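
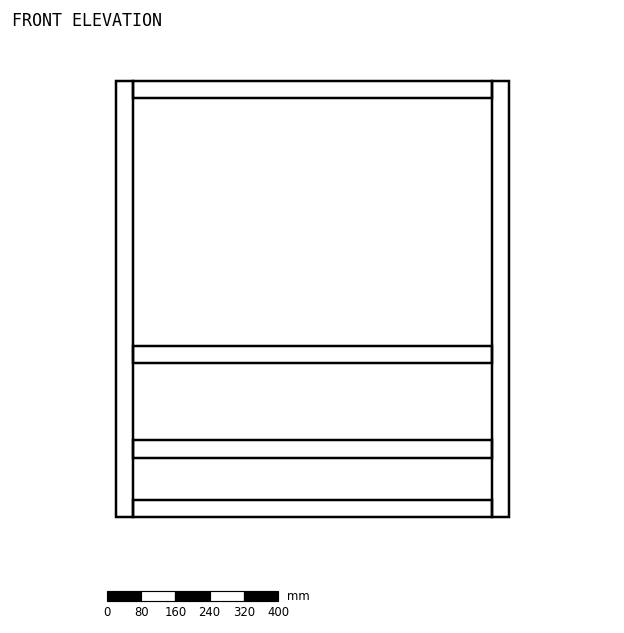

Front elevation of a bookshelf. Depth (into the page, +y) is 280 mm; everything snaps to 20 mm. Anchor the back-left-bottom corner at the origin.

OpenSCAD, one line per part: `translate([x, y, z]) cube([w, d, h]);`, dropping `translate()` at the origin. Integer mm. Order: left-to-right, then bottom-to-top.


cube([40, 280, 1020]);
translate([40, 0, 0]) cube([840, 280, 40]);
translate([40, 0, 140]) cube([840, 280, 40]);
translate([40, 0, 360]) cube([840, 280, 40]);
translate([40, 0, 980]) cube([840, 280, 40]);
translate([880, 0, 0]) cube([40, 280, 1020]);


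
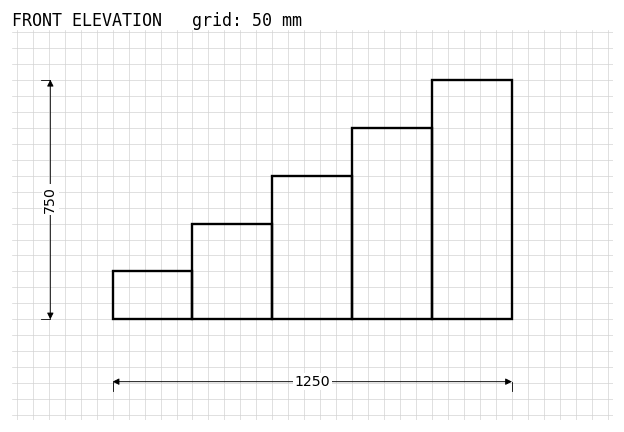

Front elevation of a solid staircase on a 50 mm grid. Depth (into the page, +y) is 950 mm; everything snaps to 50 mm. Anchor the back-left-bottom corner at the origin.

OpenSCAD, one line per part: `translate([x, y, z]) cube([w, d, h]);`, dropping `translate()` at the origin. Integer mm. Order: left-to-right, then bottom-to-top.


cube([250, 950, 150]);
translate([250, 0, 0]) cube([250, 950, 300]);
translate([500, 0, 0]) cube([250, 950, 450]);
translate([750, 0, 0]) cube([250, 950, 600]);
translate([1000, 0, 0]) cube([250, 950, 750]);


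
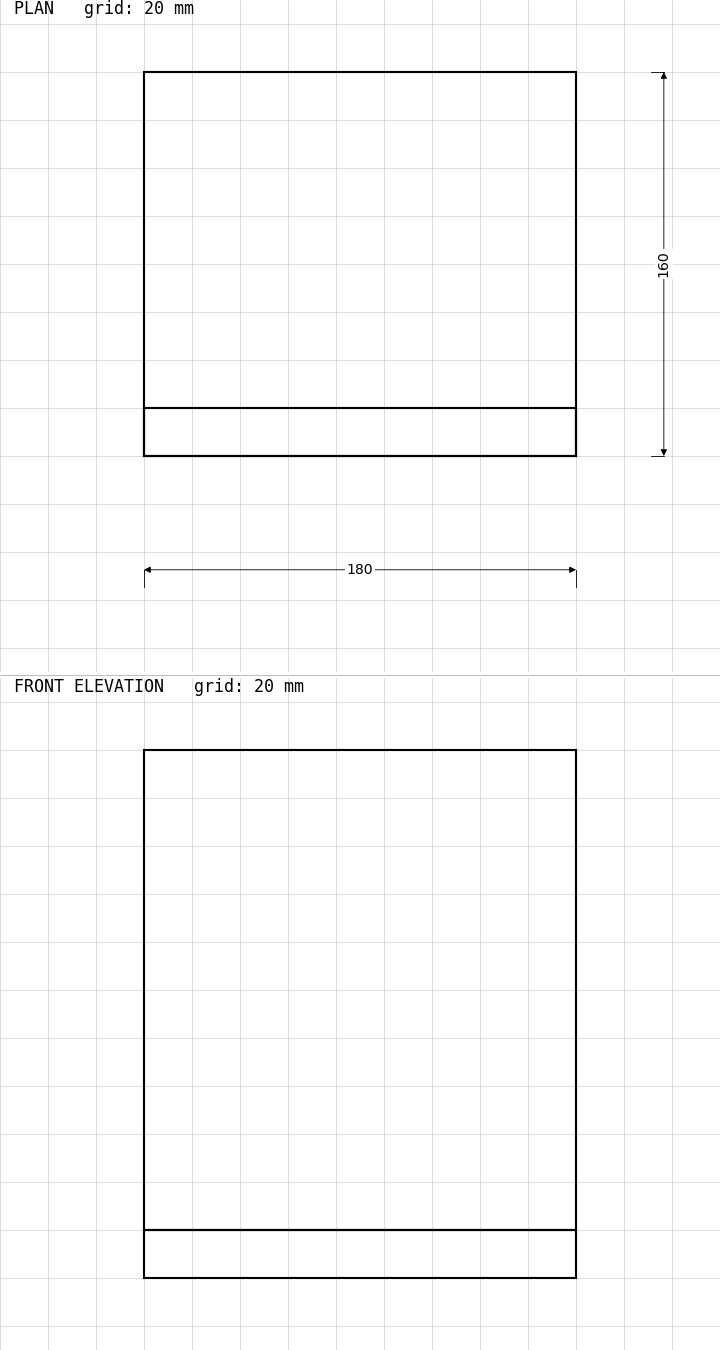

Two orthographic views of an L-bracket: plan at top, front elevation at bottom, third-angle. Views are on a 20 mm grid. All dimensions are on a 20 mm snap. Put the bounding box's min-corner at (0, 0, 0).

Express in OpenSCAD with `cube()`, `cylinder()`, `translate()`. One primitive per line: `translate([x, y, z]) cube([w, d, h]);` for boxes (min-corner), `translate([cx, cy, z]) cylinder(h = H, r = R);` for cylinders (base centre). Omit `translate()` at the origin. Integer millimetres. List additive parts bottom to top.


cube([180, 160, 20]);
translate([0, 0, 20]) cube([180, 20, 200]);


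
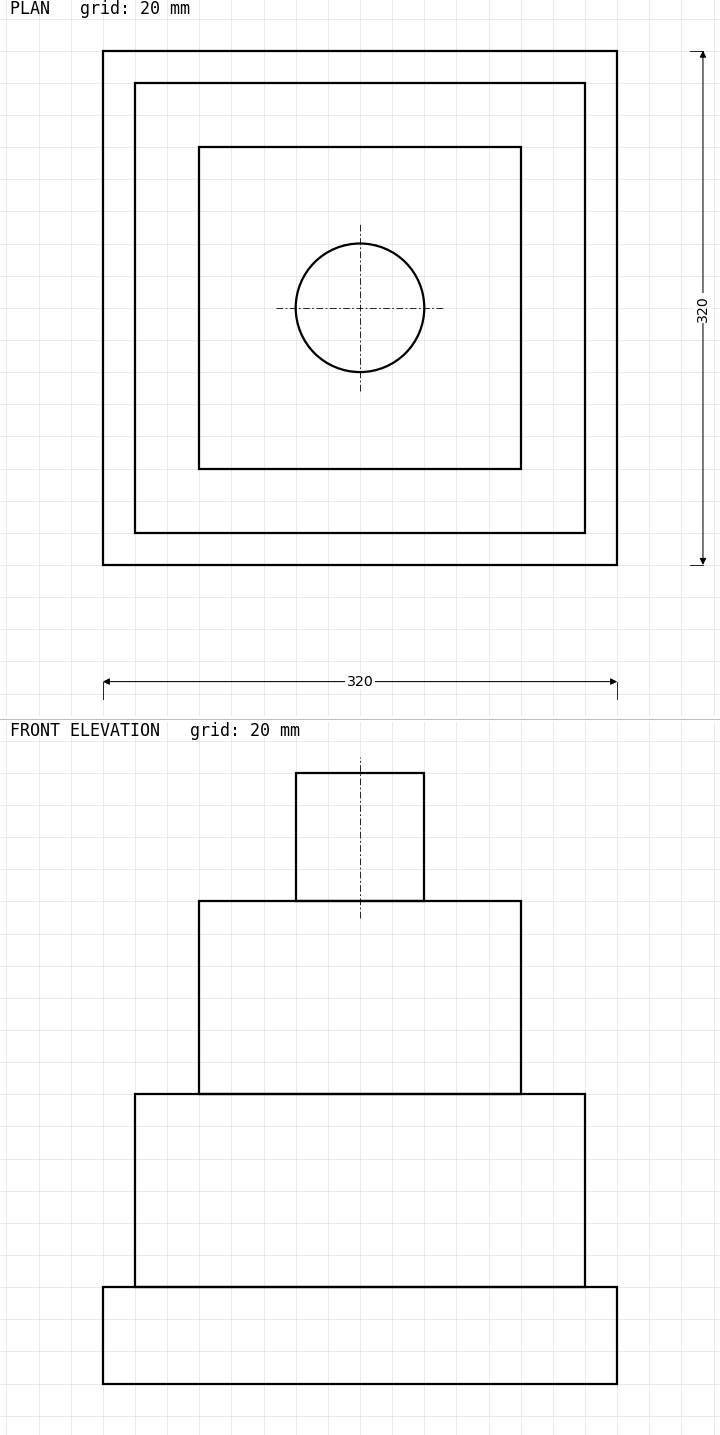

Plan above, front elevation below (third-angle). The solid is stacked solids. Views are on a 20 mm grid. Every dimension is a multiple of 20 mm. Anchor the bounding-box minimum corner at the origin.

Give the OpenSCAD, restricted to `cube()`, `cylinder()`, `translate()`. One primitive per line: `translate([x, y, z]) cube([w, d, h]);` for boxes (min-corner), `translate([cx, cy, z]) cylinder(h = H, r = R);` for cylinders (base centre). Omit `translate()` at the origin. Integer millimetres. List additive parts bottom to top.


cube([320, 320, 60]);
translate([20, 20, 60]) cube([280, 280, 120]);
translate([60, 60, 180]) cube([200, 200, 120]);
translate([160, 160, 300]) cylinder(h = 80, r = 40);


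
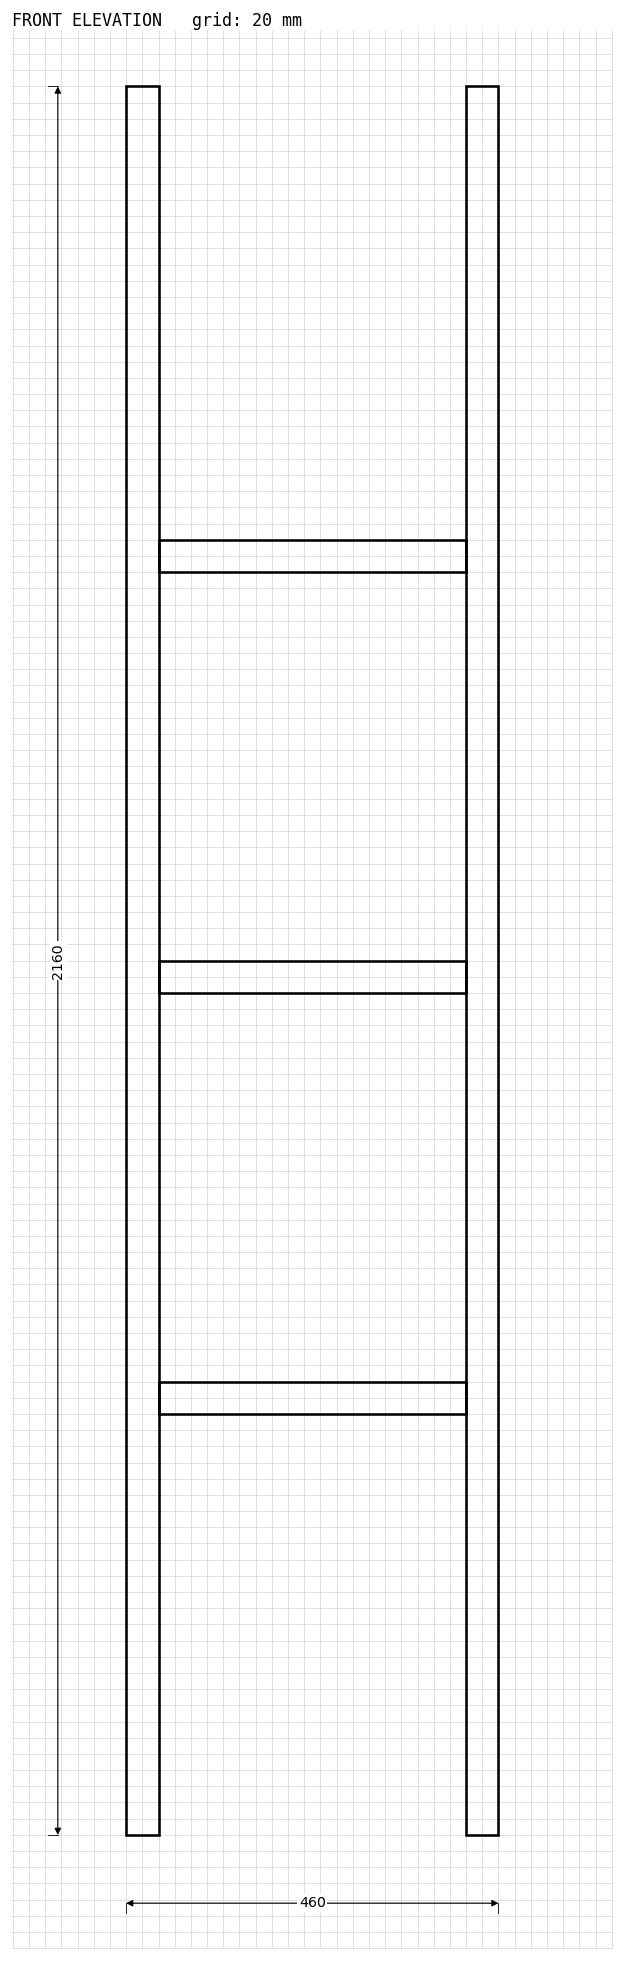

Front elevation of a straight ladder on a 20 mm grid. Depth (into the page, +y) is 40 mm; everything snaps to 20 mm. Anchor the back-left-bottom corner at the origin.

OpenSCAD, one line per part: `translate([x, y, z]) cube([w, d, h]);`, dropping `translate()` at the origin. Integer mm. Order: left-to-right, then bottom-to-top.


cube([40, 40, 2160]);
translate([40, 0, 520]) cube([380, 40, 40]);
translate([40, 0, 1040]) cube([380, 40, 40]);
translate([40, 0, 1560]) cube([380, 40, 40]);
translate([420, 0, 0]) cube([40, 40, 2160]);


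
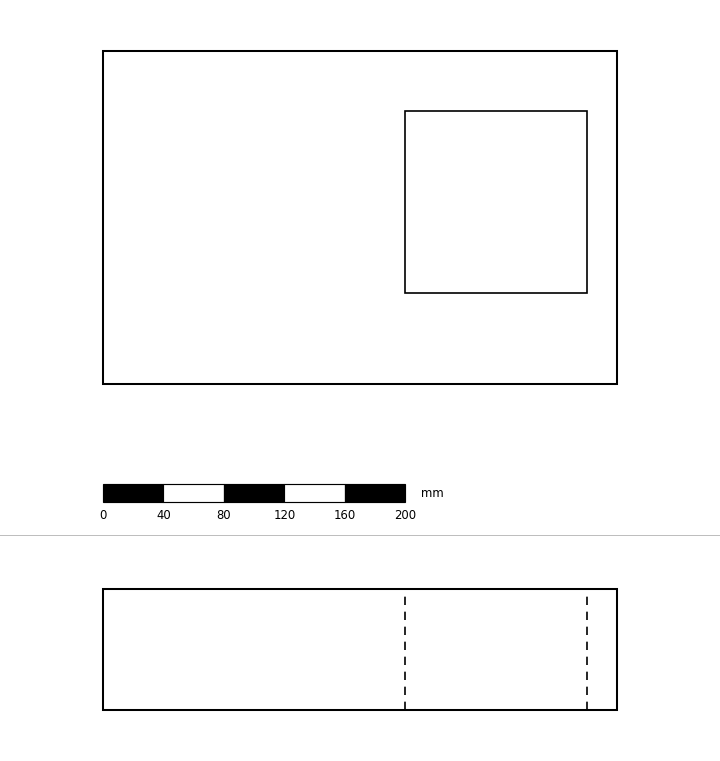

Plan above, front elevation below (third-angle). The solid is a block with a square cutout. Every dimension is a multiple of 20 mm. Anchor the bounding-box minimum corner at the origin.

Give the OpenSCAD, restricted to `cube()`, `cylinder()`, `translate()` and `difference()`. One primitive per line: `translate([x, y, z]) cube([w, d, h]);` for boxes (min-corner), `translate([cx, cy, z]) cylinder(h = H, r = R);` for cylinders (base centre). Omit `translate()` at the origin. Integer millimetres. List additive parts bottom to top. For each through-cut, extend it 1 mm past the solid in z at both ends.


difference() {
  cube([340, 220, 80]);
  translate([200, 60, -1]) cube([120, 120, 82]);
}


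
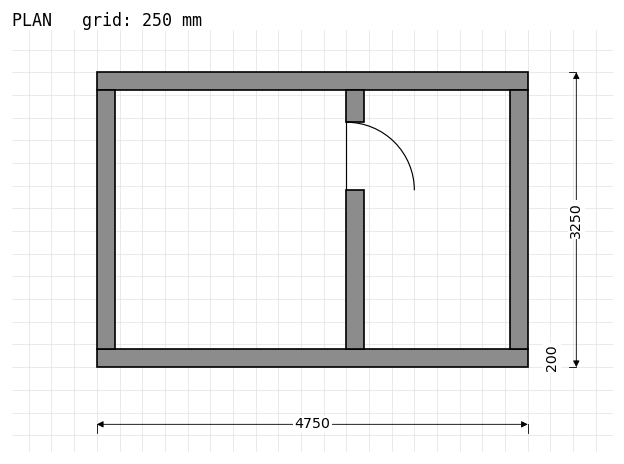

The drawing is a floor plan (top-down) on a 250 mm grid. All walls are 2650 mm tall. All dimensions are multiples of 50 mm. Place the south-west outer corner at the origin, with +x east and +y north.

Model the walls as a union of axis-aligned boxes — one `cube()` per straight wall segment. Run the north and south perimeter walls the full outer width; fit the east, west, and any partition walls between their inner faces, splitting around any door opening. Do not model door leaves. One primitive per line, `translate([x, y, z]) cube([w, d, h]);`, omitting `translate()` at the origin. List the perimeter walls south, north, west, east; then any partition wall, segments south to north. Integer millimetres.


cube([4750, 200, 2650]);
translate([0, 3050, 0]) cube([4750, 200, 2650]);
translate([0, 200, 0]) cube([200, 2850, 2650]);
translate([4550, 200, 0]) cube([200, 2850, 2650]);
translate([2750, 200, 0]) cube([200, 1750, 2650]);
translate([2750, 2700, 0]) cube([200, 350, 2650]);


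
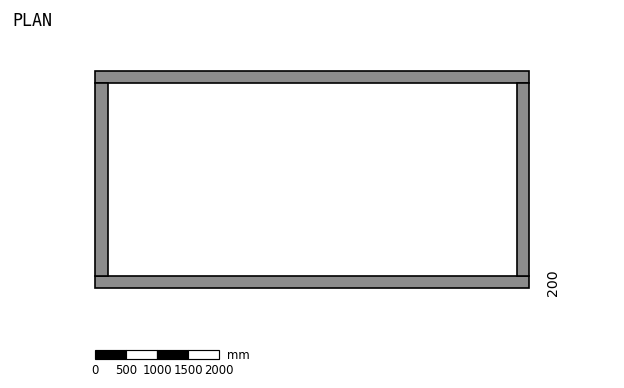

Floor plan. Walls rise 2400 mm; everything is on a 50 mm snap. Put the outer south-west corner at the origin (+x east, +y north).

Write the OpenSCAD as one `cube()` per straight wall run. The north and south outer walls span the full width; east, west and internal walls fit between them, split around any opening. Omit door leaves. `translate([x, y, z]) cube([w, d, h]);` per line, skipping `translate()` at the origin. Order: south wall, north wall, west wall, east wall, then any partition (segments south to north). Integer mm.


cube([7000, 200, 2400]);
translate([0, 3300, 0]) cube([7000, 200, 2400]);
translate([0, 200, 0]) cube([200, 3100, 2400]);
translate([6800, 200, 0]) cube([200, 3100, 2400]);


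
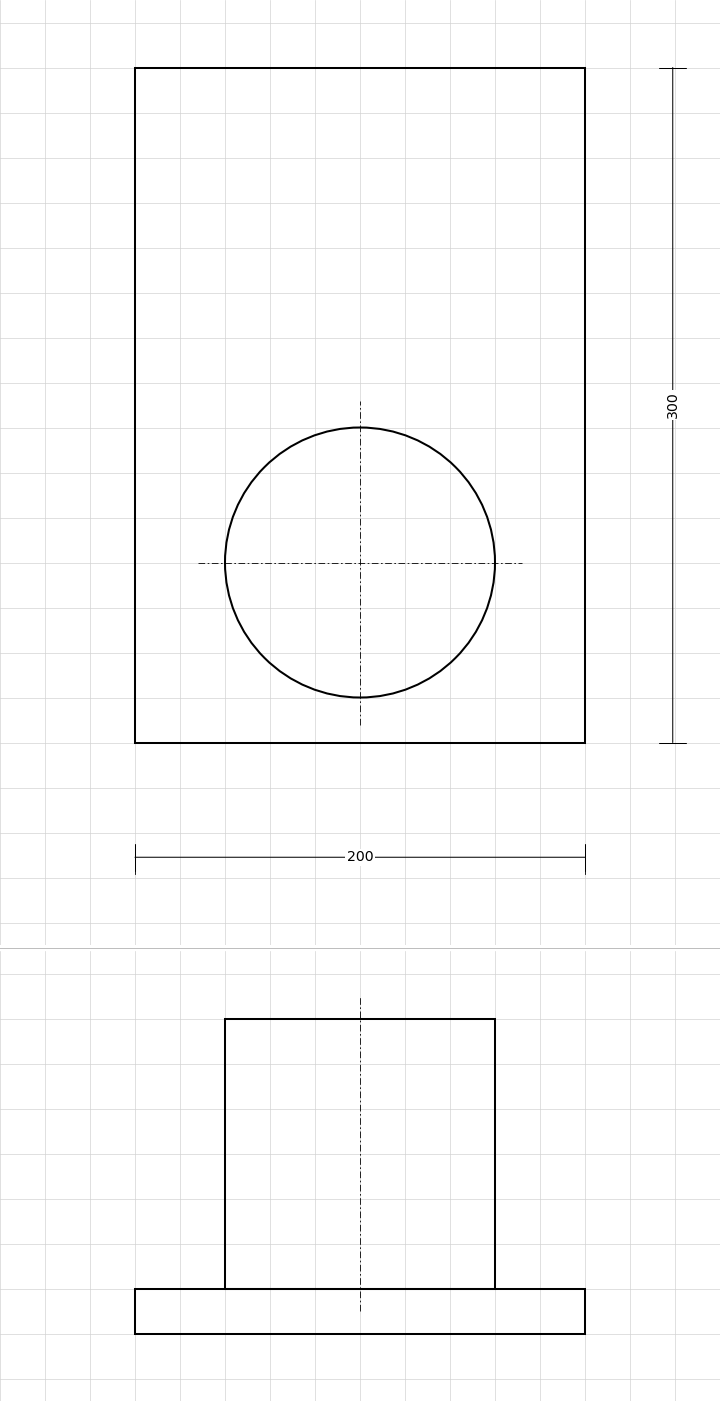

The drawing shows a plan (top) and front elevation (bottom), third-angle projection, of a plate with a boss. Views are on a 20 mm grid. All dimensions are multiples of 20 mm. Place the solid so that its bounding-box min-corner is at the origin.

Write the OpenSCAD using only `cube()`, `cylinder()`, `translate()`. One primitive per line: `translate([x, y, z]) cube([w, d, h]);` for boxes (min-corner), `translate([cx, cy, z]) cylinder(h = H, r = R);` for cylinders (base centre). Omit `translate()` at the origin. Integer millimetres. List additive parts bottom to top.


cube([200, 300, 20]);
translate([100, 80, 20]) cylinder(h = 120, r = 60);


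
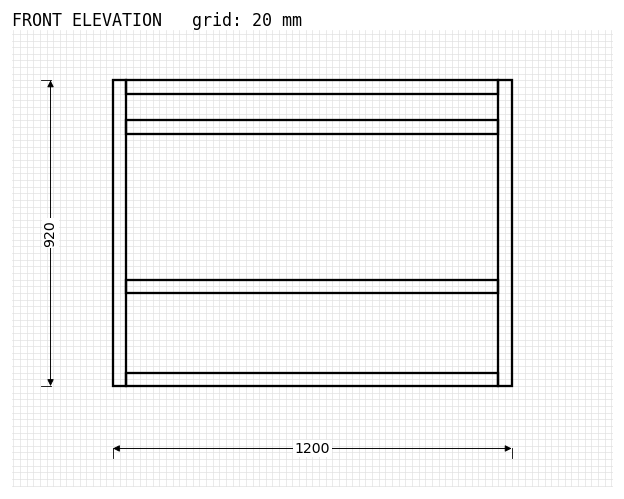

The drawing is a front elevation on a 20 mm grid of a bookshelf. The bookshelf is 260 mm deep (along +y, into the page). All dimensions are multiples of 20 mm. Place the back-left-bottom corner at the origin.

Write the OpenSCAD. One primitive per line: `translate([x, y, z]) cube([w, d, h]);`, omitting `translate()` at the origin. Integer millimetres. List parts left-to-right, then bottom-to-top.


cube([40, 260, 920]);
translate([40, 0, 0]) cube([1120, 260, 40]);
translate([40, 0, 280]) cube([1120, 260, 40]);
translate([40, 0, 760]) cube([1120, 260, 40]);
translate([40, 0, 880]) cube([1120, 260, 40]);
translate([1160, 0, 0]) cube([40, 260, 920]);


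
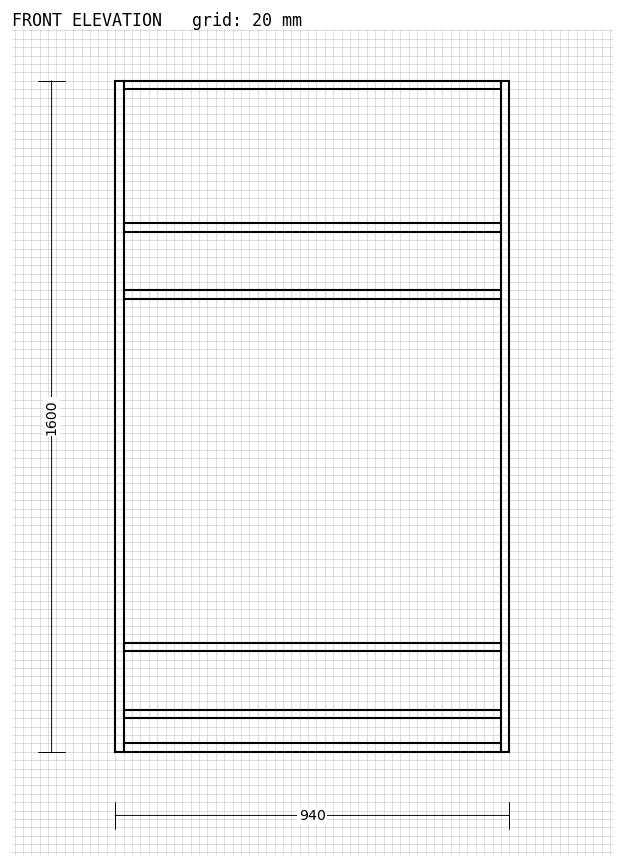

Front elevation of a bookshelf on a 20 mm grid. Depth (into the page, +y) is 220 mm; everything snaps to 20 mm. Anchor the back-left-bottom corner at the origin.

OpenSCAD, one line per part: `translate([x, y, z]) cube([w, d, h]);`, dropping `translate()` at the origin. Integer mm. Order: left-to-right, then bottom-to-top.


cube([20, 220, 1600]);
translate([20, 0, 0]) cube([900, 220, 20]);
translate([20, 0, 80]) cube([900, 220, 20]);
translate([20, 0, 240]) cube([900, 220, 20]);
translate([20, 0, 1080]) cube([900, 220, 20]);
translate([20, 0, 1240]) cube([900, 220, 20]);
translate([20, 0, 1580]) cube([900, 220, 20]);
translate([920, 0, 0]) cube([20, 220, 1600]);


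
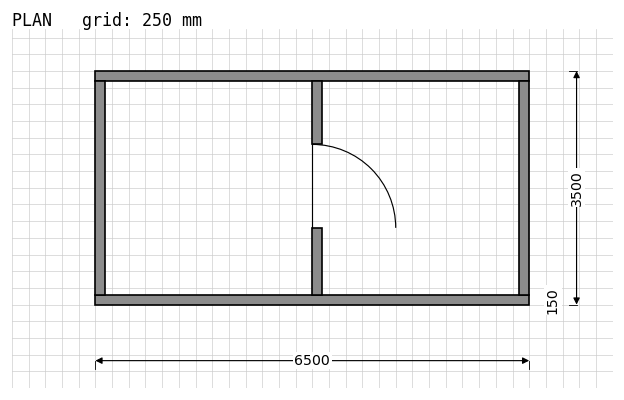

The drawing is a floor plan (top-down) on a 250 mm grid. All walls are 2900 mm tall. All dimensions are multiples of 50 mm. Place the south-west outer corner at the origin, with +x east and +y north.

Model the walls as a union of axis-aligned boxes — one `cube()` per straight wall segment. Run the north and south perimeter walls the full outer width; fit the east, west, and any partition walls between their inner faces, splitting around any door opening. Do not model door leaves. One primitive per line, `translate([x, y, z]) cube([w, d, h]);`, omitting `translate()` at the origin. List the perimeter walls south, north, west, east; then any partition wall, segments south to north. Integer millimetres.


cube([6500, 150, 2900]);
translate([0, 3350, 0]) cube([6500, 150, 2900]);
translate([0, 150, 0]) cube([150, 3200, 2900]);
translate([6350, 150, 0]) cube([150, 3200, 2900]);
translate([3250, 150, 0]) cube([150, 1000, 2900]);
translate([3250, 2400, 0]) cube([150, 950, 2900]);


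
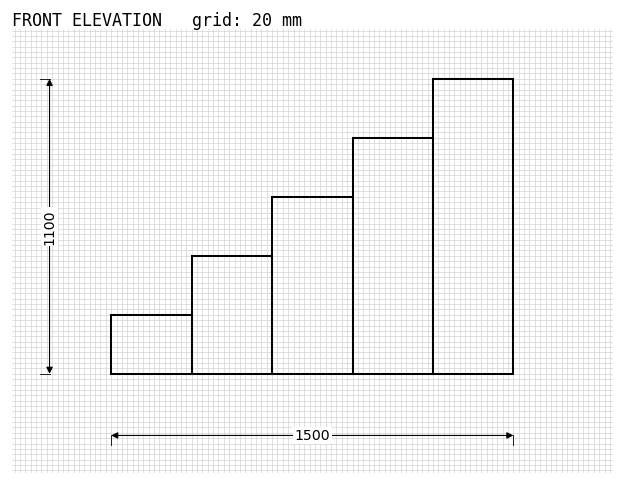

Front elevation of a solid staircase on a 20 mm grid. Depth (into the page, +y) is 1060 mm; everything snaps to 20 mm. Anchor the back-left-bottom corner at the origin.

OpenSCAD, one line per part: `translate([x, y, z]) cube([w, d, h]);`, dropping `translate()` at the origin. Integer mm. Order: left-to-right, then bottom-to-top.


cube([300, 1060, 220]);
translate([300, 0, 0]) cube([300, 1060, 440]);
translate([600, 0, 0]) cube([300, 1060, 660]);
translate([900, 0, 0]) cube([300, 1060, 880]);
translate([1200, 0, 0]) cube([300, 1060, 1100]);


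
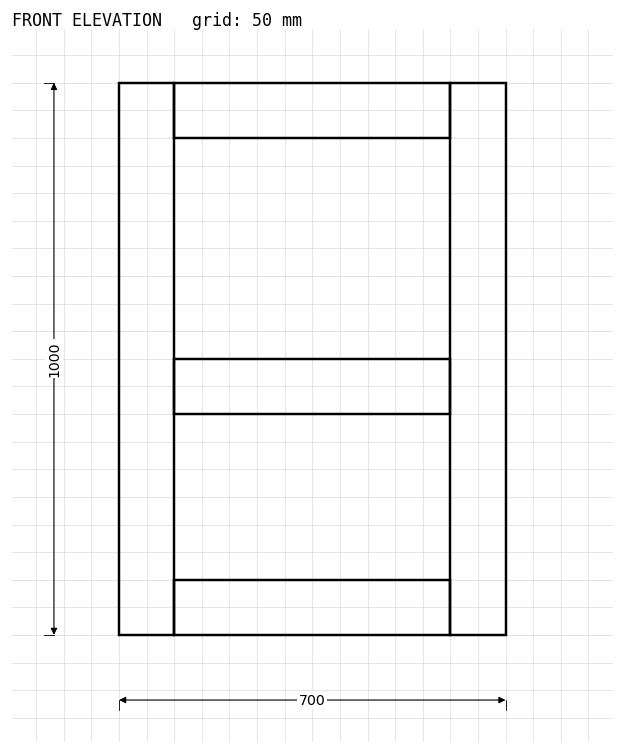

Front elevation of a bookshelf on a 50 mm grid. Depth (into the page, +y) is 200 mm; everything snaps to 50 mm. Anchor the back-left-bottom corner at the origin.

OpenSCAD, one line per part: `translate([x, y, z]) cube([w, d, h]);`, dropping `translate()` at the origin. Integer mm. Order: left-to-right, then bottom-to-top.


cube([100, 200, 1000]);
translate([100, 0, 0]) cube([500, 200, 100]);
translate([100, 0, 400]) cube([500, 200, 100]);
translate([100, 0, 900]) cube([500, 200, 100]);
translate([600, 0, 0]) cube([100, 200, 1000]);


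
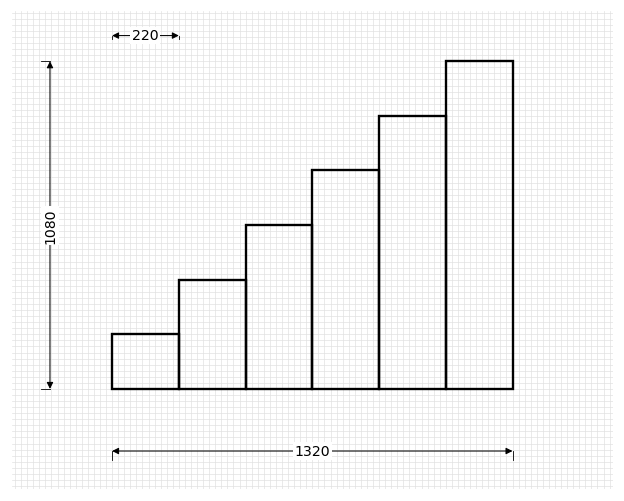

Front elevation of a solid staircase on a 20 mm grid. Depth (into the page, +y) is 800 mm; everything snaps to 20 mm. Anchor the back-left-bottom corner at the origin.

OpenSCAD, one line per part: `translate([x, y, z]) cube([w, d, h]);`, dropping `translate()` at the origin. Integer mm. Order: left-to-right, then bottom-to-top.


cube([220, 800, 180]);
translate([220, 0, 0]) cube([220, 800, 360]);
translate([440, 0, 0]) cube([220, 800, 540]);
translate([660, 0, 0]) cube([220, 800, 720]);
translate([880, 0, 0]) cube([220, 800, 900]);
translate([1100, 0, 0]) cube([220, 800, 1080]);


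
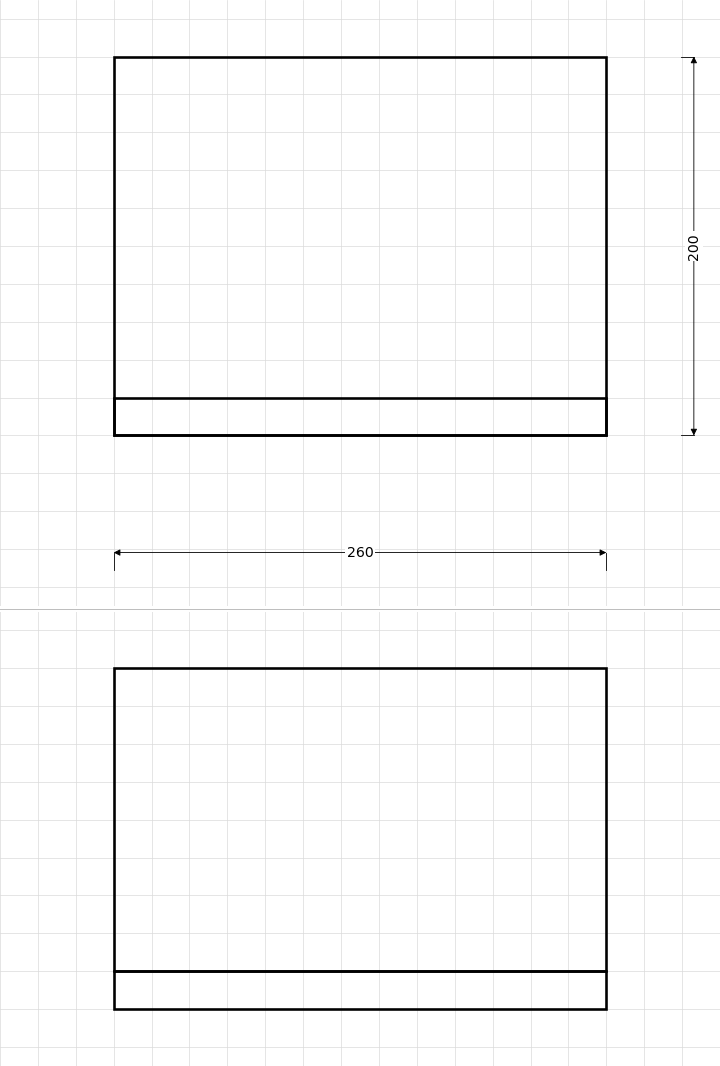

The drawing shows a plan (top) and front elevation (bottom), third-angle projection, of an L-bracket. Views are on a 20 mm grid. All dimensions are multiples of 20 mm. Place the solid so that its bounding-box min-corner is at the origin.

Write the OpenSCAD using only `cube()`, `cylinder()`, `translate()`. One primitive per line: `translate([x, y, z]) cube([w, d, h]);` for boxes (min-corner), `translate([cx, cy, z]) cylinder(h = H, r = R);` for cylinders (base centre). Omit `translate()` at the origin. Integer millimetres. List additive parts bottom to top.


cube([260, 200, 20]);
translate([0, 0, 20]) cube([260, 20, 160]);


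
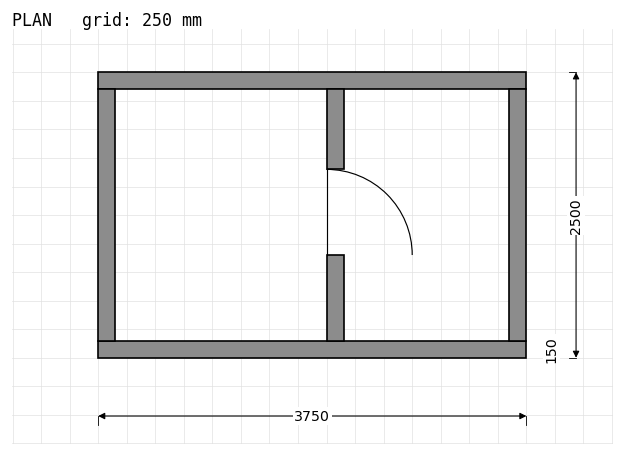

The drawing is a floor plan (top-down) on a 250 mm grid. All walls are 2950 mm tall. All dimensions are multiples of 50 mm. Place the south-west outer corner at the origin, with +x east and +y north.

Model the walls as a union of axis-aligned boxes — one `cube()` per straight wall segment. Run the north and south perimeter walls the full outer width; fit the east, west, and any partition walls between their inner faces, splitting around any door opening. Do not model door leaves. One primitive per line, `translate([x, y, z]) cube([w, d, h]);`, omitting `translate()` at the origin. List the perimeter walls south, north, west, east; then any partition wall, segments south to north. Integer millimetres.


cube([3750, 150, 2950]);
translate([0, 2350, 0]) cube([3750, 150, 2950]);
translate([0, 150, 0]) cube([150, 2200, 2950]);
translate([3600, 150, 0]) cube([150, 2200, 2950]);
translate([2000, 150, 0]) cube([150, 750, 2950]);
translate([2000, 1650, 0]) cube([150, 700, 2950]);


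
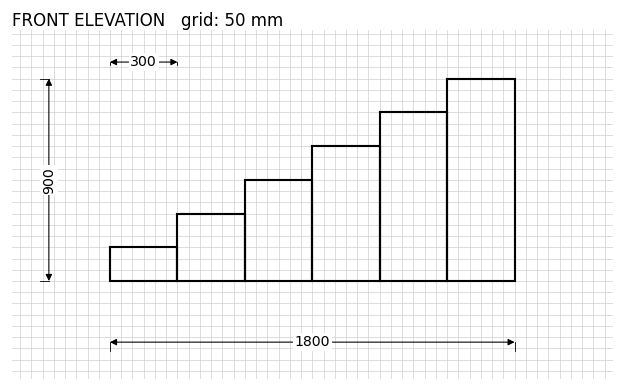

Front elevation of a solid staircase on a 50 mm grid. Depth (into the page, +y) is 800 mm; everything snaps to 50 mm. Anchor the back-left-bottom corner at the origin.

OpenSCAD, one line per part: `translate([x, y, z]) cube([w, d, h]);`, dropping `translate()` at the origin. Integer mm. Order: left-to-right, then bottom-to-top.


cube([300, 800, 150]);
translate([300, 0, 0]) cube([300, 800, 300]);
translate([600, 0, 0]) cube([300, 800, 450]);
translate([900, 0, 0]) cube([300, 800, 600]);
translate([1200, 0, 0]) cube([300, 800, 750]);
translate([1500, 0, 0]) cube([300, 800, 900]);


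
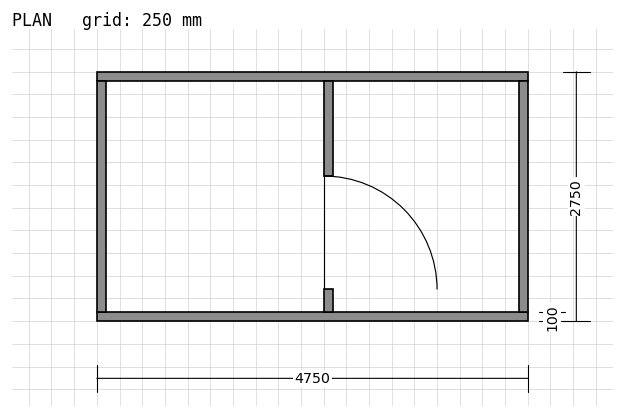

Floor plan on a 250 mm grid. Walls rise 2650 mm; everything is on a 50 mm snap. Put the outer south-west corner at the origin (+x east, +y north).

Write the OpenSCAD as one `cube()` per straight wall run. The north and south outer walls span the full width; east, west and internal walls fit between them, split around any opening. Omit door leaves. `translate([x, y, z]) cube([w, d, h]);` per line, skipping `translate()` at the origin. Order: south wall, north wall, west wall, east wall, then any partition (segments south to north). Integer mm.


cube([4750, 100, 2650]);
translate([0, 2650, 0]) cube([4750, 100, 2650]);
translate([0, 100, 0]) cube([100, 2550, 2650]);
translate([4650, 100, 0]) cube([100, 2550, 2650]);
translate([2500, 100, 0]) cube([100, 250, 2650]);
translate([2500, 1600, 0]) cube([100, 1050, 2650]);


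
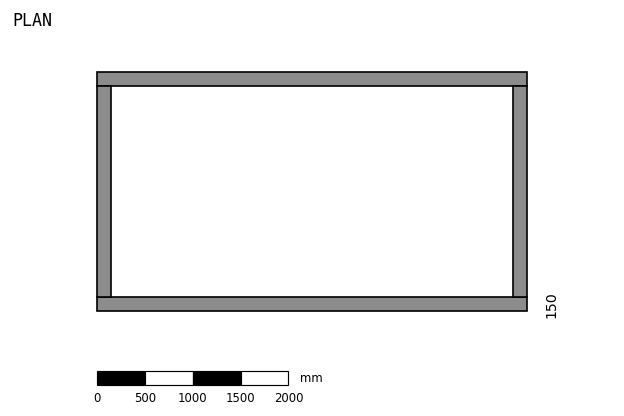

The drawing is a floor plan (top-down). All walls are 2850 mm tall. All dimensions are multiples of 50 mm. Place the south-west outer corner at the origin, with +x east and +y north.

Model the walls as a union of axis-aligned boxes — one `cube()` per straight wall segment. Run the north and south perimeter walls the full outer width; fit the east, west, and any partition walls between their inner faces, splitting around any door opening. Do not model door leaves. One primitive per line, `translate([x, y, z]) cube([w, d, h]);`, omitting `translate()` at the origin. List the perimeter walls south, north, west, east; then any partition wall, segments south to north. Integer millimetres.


cube([4500, 150, 2850]);
translate([0, 2350, 0]) cube([4500, 150, 2850]);
translate([0, 150, 0]) cube([150, 2200, 2850]);
translate([4350, 150, 0]) cube([150, 2200, 2850]);


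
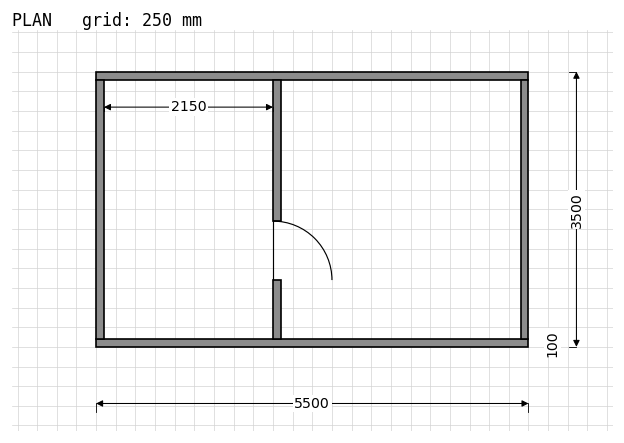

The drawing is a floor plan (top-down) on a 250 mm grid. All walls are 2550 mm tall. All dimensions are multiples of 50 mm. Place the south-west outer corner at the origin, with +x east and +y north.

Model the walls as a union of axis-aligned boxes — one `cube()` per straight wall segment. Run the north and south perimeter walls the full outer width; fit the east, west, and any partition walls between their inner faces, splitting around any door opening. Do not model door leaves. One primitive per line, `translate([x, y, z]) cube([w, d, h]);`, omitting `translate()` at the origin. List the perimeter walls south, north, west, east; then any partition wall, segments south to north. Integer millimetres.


cube([5500, 100, 2550]);
translate([0, 3400, 0]) cube([5500, 100, 2550]);
translate([0, 100, 0]) cube([100, 3300, 2550]);
translate([5400, 100, 0]) cube([100, 3300, 2550]);
translate([2250, 100, 0]) cube([100, 750, 2550]);
translate([2250, 1600, 0]) cube([100, 1800, 2550]);


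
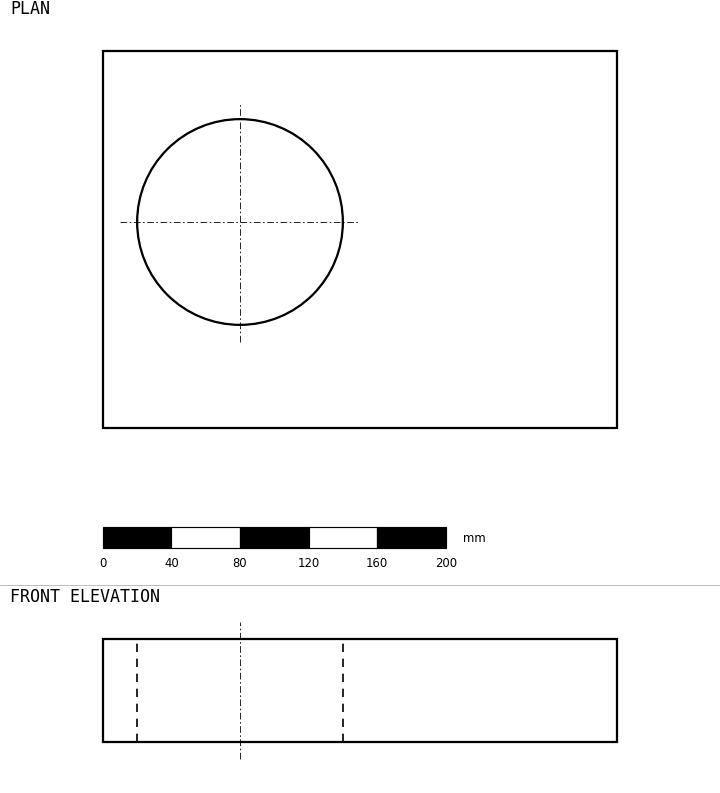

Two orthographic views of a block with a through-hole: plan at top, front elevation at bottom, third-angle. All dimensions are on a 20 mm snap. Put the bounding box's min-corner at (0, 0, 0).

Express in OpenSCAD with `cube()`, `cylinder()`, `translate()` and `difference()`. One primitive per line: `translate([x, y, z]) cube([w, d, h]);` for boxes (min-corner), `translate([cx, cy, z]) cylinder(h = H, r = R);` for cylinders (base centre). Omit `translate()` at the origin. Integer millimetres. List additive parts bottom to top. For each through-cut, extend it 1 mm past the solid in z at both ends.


difference() {
  cube([300, 220, 60]);
  translate([80, 120, -1]) cylinder(h = 62, r = 60);
}


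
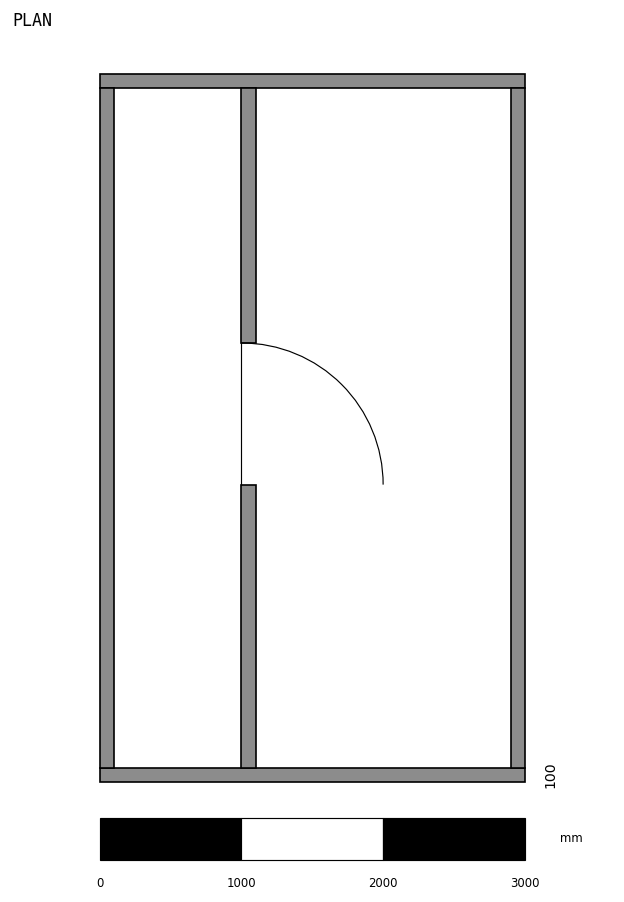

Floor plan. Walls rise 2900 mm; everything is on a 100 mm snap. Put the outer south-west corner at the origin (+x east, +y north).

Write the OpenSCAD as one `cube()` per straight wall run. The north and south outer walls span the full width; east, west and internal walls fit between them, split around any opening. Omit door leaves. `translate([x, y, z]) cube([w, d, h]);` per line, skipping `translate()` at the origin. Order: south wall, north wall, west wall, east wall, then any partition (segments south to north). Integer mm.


cube([3000, 100, 2900]);
translate([0, 4900, 0]) cube([3000, 100, 2900]);
translate([0, 100, 0]) cube([100, 4800, 2900]);
translate([2900, 100, 0]) cube([100, 4800, 2900]);
translate([1000, 100, 0]) cube([100, 2000, 2900]);
translate([1000, 3100, 0]) cube([100, 1800, 2900]);


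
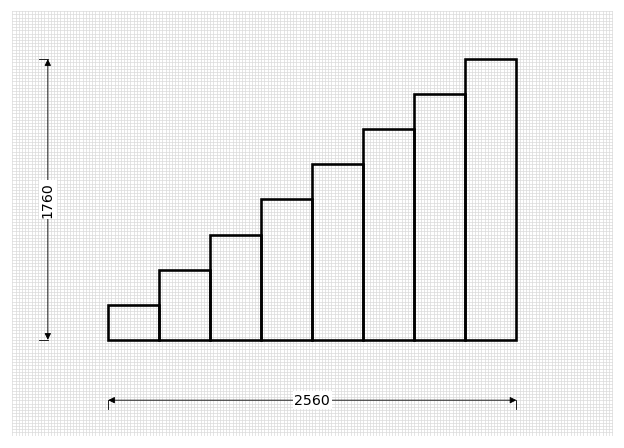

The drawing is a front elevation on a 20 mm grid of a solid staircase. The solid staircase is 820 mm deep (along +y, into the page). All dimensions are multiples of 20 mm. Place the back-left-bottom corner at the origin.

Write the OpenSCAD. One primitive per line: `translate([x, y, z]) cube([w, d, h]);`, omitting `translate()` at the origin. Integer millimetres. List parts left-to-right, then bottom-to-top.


cube([320, 820, 220]);
translate([320, 0, 0]) cube([320, 820, 440]);
translate([640, 0, 0]) cube([320, 820, 660]);
translate([960, 0, 0]) cube([320, 820, 880]);
translate([1280, 0, 0]) cube([320, 820, 1100]);
translate([1600, 0, 0]) cube([320, 820, 1320]);
translate([1920, 0, 0]) cube([320, 820, 1540]);
translate([2240, 0, 0]) cube([320, 820, 1760]);


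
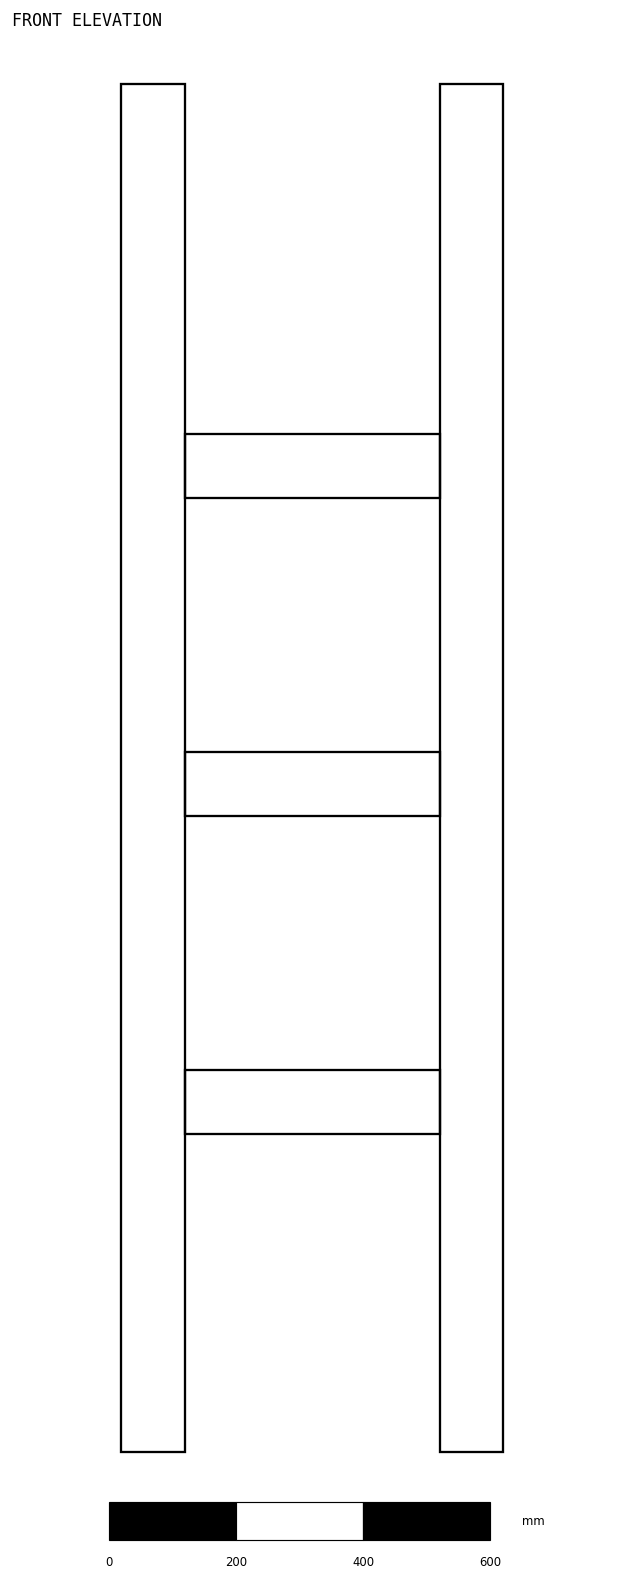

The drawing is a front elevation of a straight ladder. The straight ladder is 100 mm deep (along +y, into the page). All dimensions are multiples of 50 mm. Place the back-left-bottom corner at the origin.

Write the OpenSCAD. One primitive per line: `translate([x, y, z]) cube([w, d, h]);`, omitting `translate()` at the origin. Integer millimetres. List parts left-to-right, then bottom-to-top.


cube([100, 100, 2150]);
translate([100, 0, 500]) cube([400, 100, 100]);
translate([100, 0, 1000]) cube([400, 100, 100]);
translate([100, 0, 1500]) cube([400, 100, 100]);
translate([500, 0, 0]) cube([100, 100, 2150]);


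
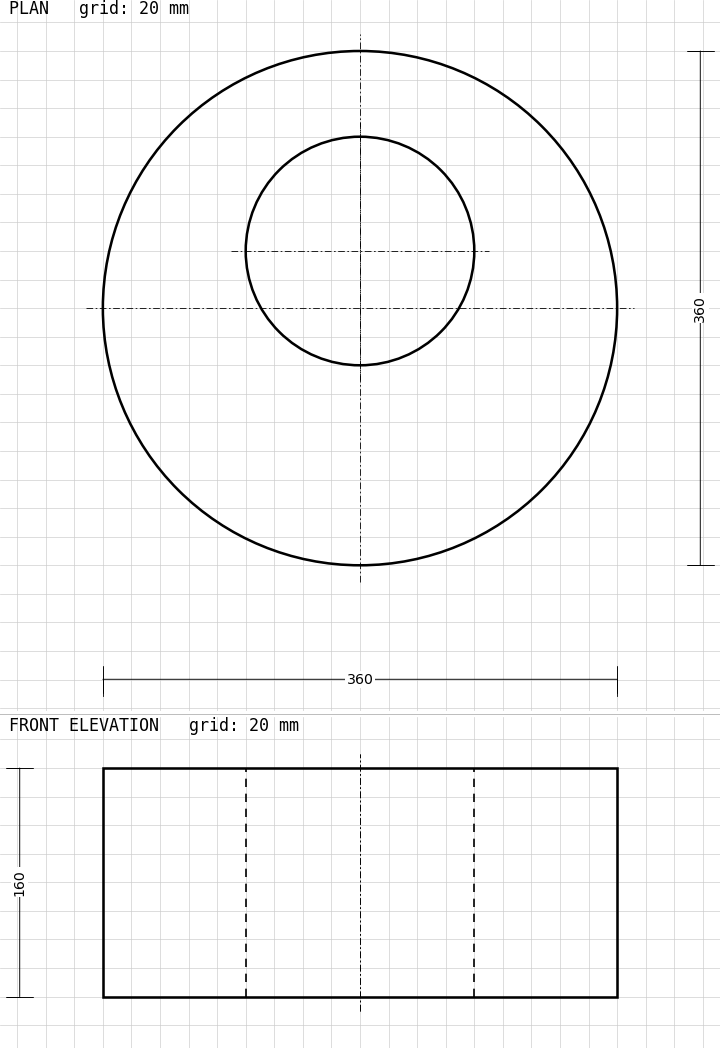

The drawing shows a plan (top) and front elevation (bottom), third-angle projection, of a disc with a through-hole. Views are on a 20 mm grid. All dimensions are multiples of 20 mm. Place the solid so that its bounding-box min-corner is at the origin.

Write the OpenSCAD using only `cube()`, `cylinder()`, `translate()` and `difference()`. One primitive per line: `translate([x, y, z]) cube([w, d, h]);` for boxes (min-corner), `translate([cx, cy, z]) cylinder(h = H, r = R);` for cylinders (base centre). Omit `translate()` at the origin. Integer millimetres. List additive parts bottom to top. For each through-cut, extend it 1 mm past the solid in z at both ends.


difference() {
  translate([180, 180, 0]) cylinder(h = 160, r = 180);
  translate([180, 220, -1]) cylinder(h = 162, r = 80);
}


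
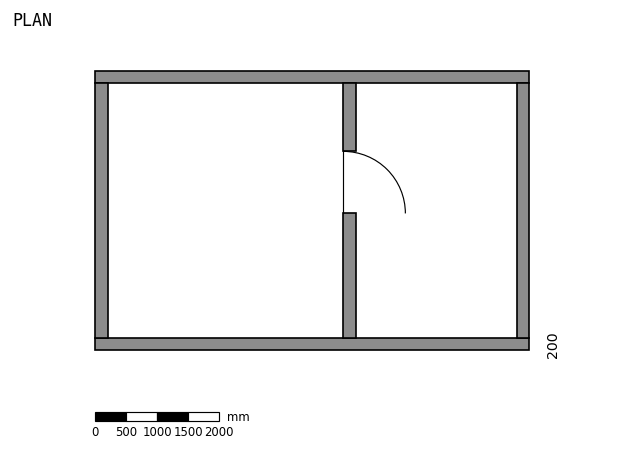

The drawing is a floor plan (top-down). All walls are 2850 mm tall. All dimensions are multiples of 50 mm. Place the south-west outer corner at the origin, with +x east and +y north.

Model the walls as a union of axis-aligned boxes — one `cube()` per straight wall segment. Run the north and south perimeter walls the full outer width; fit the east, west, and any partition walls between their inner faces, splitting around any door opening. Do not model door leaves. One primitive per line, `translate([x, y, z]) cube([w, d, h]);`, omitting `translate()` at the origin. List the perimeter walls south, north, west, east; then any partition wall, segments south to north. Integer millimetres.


cube([7000, 200, 2850]);
translate([0, 4300, 0]) cube([7000, 200, 2850]);
translate([0, 200, 0]) cube([200, 4100, 2850]);
translate([6800, 200, 0]) cube([200, 4100, 2850]);
translate([4000, 200, 0]) cube([200, 2000, 2850]);
translate([4000, 3200, 0]) cube([200, 1100, 2850]);


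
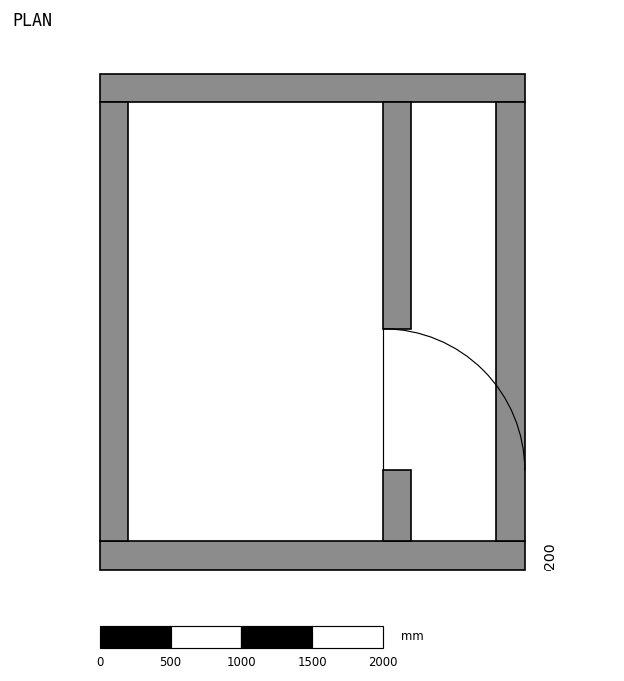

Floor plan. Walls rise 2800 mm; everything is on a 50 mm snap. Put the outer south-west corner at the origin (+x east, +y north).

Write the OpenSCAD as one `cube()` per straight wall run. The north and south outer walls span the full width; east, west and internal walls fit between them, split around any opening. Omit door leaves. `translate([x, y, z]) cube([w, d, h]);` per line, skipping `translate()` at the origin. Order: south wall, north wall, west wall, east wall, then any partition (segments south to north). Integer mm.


cube([3000, 200, 2800]);
translate([0, 3300, 0]) cube([3000, 200, 2800]);
translate([0, 200, 0]) cube([200, 3100, 2800]);
translate([2800, 200, 0]) cube([200, 3100, 2800]);
translate([2000, 200, 0]) cube([200, 500, 2800]);
translate([2000, 1700, 0]) cube([200, 1600, 2800]);


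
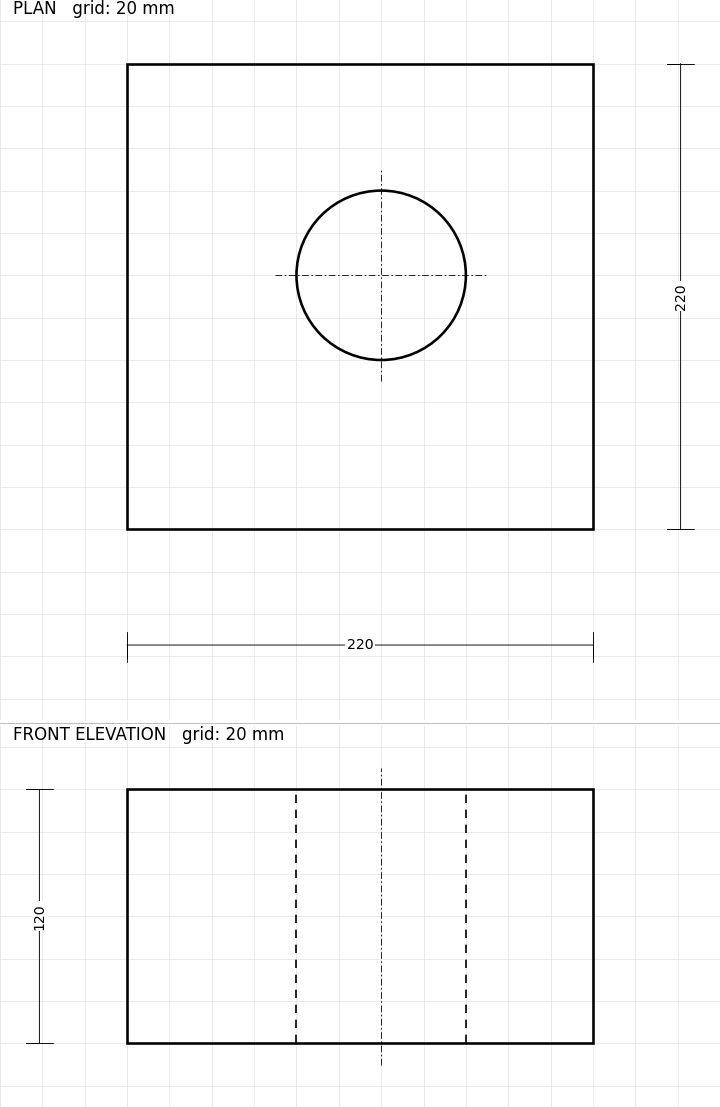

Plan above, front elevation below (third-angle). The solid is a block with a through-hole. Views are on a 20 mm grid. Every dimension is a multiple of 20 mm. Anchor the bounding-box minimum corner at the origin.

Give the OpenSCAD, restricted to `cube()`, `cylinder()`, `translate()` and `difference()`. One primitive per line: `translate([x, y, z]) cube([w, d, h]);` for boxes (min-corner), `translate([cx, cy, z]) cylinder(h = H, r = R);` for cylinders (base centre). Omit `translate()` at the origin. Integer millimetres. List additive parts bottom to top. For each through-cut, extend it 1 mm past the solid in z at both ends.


difference() {
  cube([220, 220, 120]);
  translate([120, 120, -1]) cylinder(h = 122, r = 40);
}


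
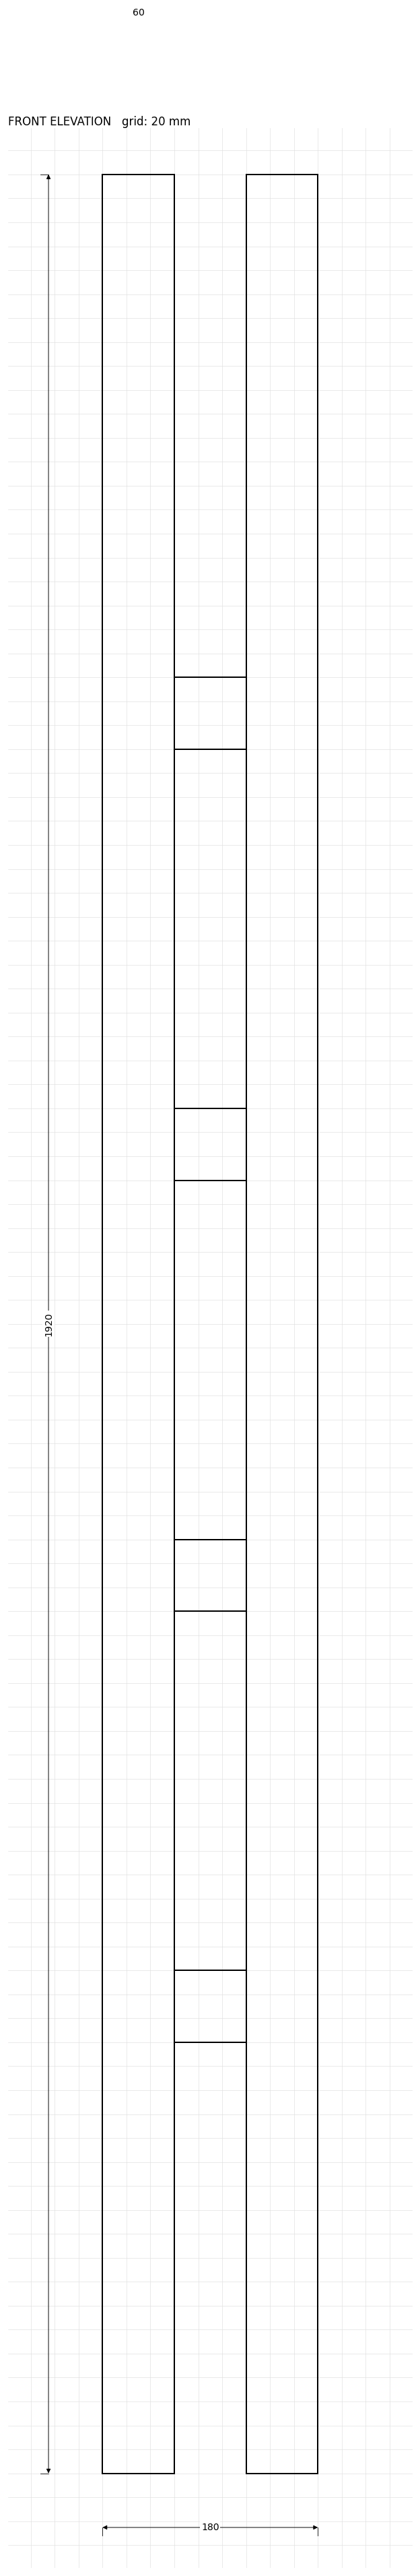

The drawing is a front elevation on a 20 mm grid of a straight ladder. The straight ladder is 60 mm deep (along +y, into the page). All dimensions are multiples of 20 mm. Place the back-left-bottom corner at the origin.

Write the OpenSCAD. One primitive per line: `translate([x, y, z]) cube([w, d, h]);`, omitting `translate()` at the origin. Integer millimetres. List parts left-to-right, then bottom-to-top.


cube([60, 60, 1920]);
translate([60, 0, 360]) cube([60, 60, 60]);
translate([60, 0, 720]) cube([60, 60, 60]);
translate([60, 0, 1080]) cube([60, 60, 60]);
translate([60, 0, 1440]) cube([60, 60, 60]);
translate([120, 0, 0]) cube([60, 60, 1920]);


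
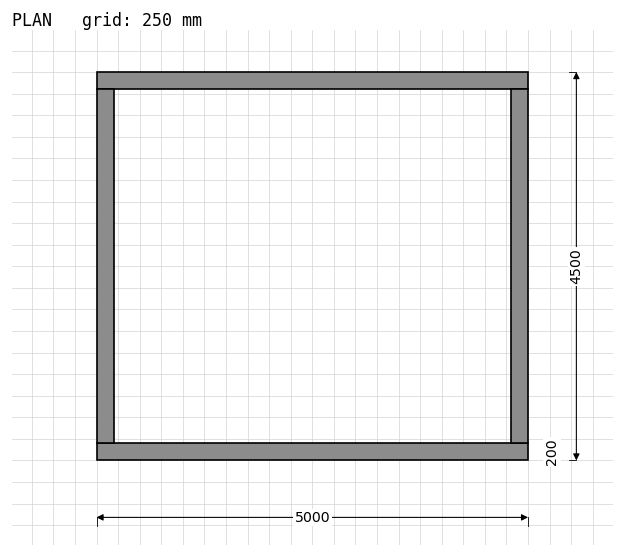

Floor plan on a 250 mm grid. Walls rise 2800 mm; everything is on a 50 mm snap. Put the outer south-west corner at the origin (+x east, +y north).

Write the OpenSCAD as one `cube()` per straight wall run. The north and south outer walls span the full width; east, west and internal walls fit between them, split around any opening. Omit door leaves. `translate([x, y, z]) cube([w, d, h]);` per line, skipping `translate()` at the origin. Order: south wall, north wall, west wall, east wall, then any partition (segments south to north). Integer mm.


cube([5000, 200, 2800]);
translate([0, 4300, 0]) cube([5000, 200, 2800]);
translate([0, 200, 0]) cube([200, 4100, 2800]);
translate([4800, 200, 0]) cube([200, 4100, 2800]);


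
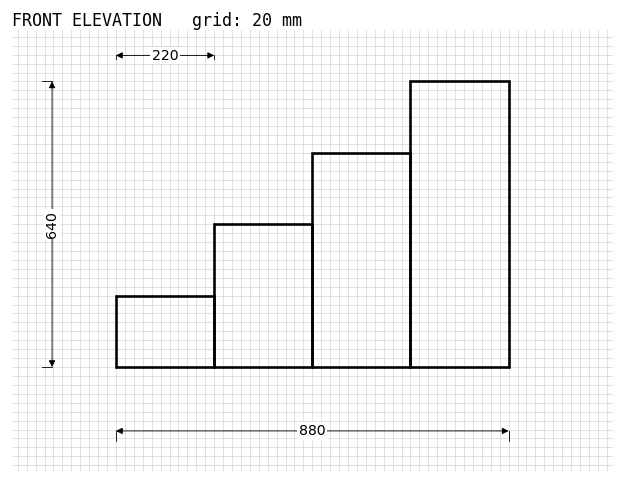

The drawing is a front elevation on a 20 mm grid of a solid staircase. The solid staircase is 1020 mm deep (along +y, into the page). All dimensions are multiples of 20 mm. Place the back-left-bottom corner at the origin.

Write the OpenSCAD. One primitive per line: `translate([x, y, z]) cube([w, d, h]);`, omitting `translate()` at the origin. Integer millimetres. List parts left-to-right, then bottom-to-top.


cube([220, 1020, 160]);
translate([220, 0, 0]) cube([220, 1020, 320]);
translate([440, 0, 0]) cube([220, 1020, 480]);
translate([660, 0, 0]) cube([220, 1020, 640]);


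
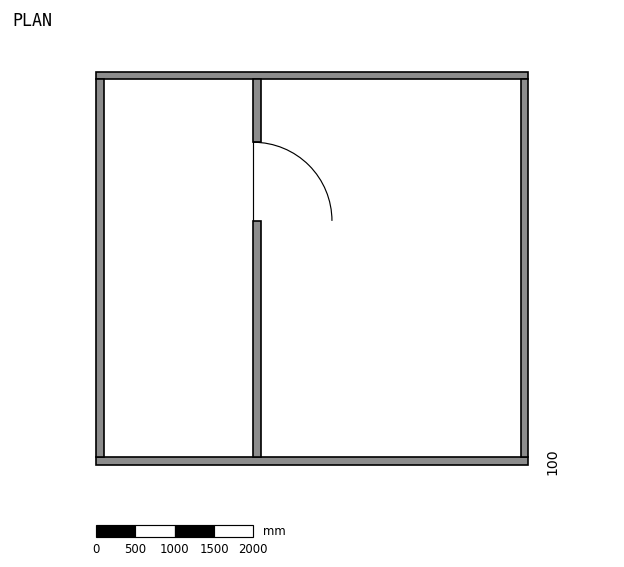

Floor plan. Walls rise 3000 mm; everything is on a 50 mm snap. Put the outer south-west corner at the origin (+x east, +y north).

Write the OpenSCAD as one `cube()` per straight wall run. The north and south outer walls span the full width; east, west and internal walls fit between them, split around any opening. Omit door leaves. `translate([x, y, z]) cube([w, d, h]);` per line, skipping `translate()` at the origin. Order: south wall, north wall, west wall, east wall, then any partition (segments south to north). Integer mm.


cube([5500, 100, 3000]);
translate([0, 4900, 0]) cube([5500, 100, 3000]);
translate([0, 100, 0]) cube([100, 4800, 3000]);
translate([5400, 100, 0]) cube([100, 4800, 3000]);
translate([2000, 100, 0]) cube([100, 3000, 3000]);
translate([2000, 4100, 0]) cube([100, 800, 3000]);


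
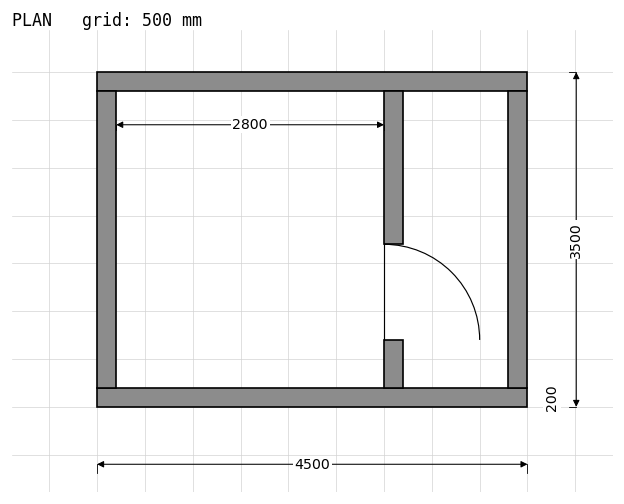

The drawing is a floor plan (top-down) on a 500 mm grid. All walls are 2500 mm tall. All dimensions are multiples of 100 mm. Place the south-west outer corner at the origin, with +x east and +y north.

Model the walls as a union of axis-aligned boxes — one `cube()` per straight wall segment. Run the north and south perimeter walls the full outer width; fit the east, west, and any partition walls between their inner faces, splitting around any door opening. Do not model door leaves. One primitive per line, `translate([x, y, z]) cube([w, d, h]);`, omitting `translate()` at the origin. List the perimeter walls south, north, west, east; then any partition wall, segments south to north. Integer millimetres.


cube([4500, 200, 2500]);
translate([0, 3300, 0]) cube([4500, 200, 2500]);
translate([0, 200, 0]) cube([200, 3100, 2500]);
translate([4300, 200, 0]) cube([200, 3100, 2500]);
translate([3000, 200, 0]) cube([200, 500, 2500]);
translate([3000, 1700, 0]) cube([200, 1600, 2500]);


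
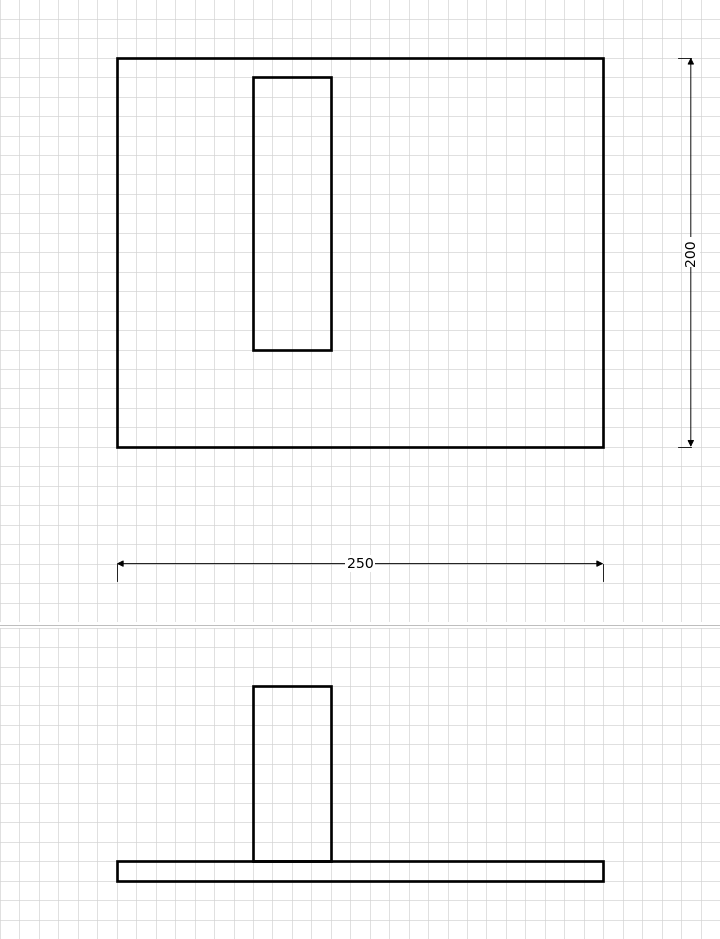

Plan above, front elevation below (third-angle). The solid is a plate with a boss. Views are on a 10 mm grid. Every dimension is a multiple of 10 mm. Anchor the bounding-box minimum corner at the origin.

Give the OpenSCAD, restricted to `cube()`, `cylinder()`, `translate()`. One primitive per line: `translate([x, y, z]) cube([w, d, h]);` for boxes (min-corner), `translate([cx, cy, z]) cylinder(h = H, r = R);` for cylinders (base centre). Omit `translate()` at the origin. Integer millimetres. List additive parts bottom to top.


cube([250, 200, 10]);
translate([70, 50, 10]) cube([40, 140, 90]);


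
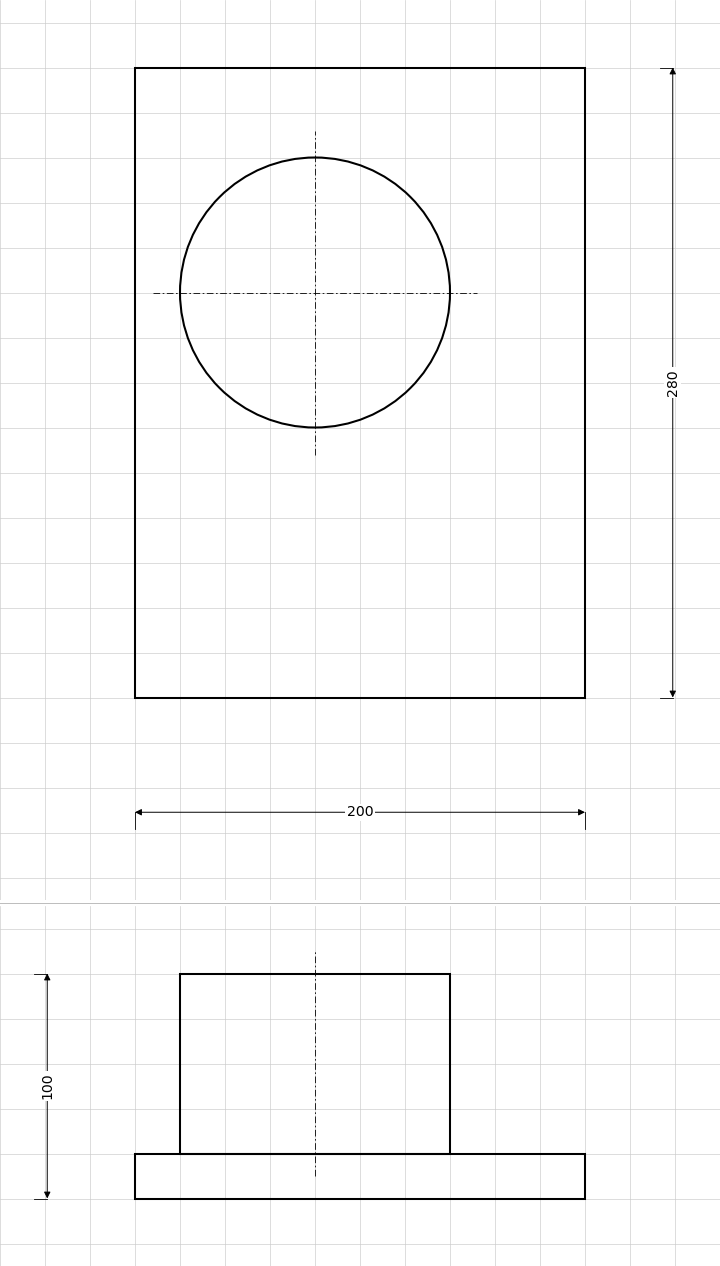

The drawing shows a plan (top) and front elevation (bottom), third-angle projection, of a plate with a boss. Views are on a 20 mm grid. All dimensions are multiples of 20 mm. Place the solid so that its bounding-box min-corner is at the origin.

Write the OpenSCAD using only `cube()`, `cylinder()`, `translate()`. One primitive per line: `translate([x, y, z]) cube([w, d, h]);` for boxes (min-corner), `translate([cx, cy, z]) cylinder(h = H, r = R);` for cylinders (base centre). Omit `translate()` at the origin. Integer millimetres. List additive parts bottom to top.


cube([200, 280, 20]);
translate([80, 180, 20]) cylinder(h = 80, r = 60);


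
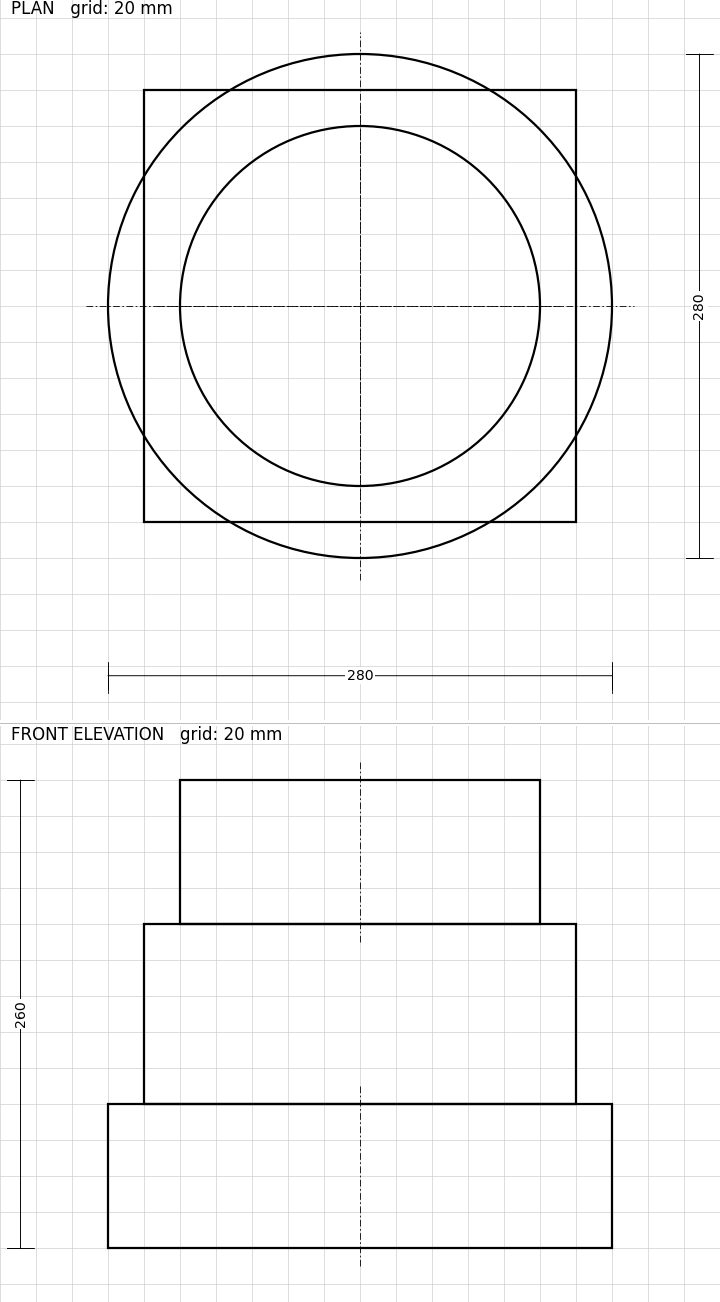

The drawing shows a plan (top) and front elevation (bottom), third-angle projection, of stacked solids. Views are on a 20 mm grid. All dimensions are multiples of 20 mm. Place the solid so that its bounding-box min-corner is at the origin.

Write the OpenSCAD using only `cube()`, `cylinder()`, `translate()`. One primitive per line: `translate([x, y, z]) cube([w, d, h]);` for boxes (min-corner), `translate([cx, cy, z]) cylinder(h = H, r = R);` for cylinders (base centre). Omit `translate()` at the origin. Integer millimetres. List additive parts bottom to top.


translate([140, 140, 0]) cylinder(h = 80, r = 140);
translate([20, 20, 80]) cube([240, 240, 100]);
translate([140, 140, 180]) cylinder(h = 80, r = 100);


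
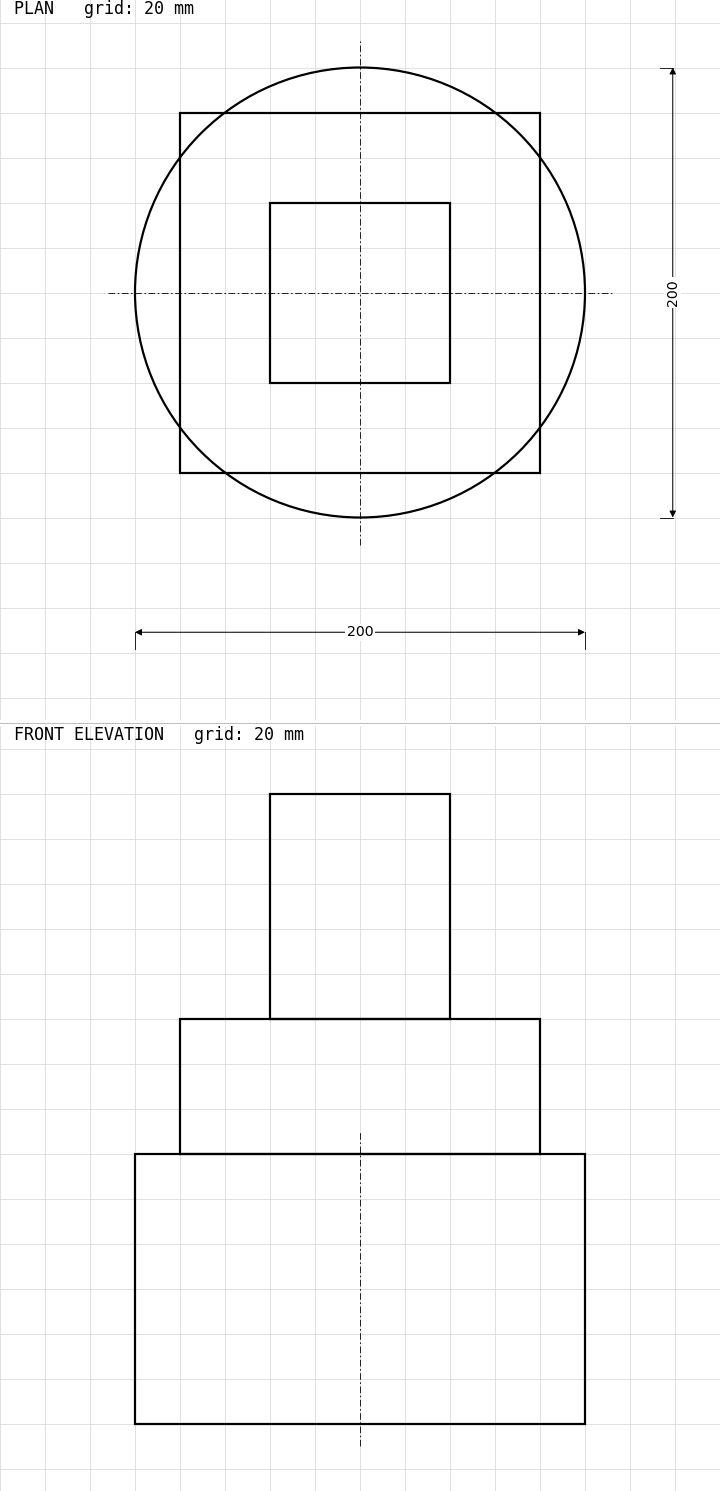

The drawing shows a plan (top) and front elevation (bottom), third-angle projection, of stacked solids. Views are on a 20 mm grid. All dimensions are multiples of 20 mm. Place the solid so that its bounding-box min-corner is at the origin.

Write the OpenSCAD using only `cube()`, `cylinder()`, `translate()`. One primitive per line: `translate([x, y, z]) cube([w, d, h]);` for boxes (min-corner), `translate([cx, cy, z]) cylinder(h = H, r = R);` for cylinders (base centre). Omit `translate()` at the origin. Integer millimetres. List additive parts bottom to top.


translate([100, 100, 0]) cylinder(h = 120, r = 100);
translate([20, 20, 120]) cube([160, 160, 60]);
translate([60, 60, 180]) cube([80, 80, 100]);
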